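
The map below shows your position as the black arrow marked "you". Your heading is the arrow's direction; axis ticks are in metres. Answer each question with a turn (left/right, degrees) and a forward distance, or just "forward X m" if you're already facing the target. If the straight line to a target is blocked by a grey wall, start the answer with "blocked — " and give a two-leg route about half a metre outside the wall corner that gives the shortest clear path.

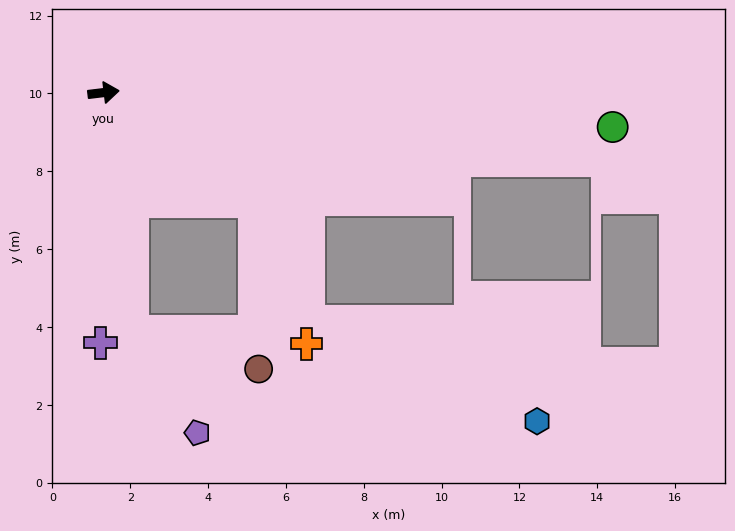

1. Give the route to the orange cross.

blocked — turn right 43°, forward 4.8 m, then turn right 34°, forward 3.9 m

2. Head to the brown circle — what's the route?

blocked — turn right 43°, forward 4.8 m, then turn right 53°, forward 4.3 m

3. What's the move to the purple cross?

turn right 98°, forward 6.4 m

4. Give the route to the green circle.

turn right 11°, forward 13.1 m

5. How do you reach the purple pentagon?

blocked — turn right 90°, forward 6.2 m, then turn left 26°, forward 3.1 m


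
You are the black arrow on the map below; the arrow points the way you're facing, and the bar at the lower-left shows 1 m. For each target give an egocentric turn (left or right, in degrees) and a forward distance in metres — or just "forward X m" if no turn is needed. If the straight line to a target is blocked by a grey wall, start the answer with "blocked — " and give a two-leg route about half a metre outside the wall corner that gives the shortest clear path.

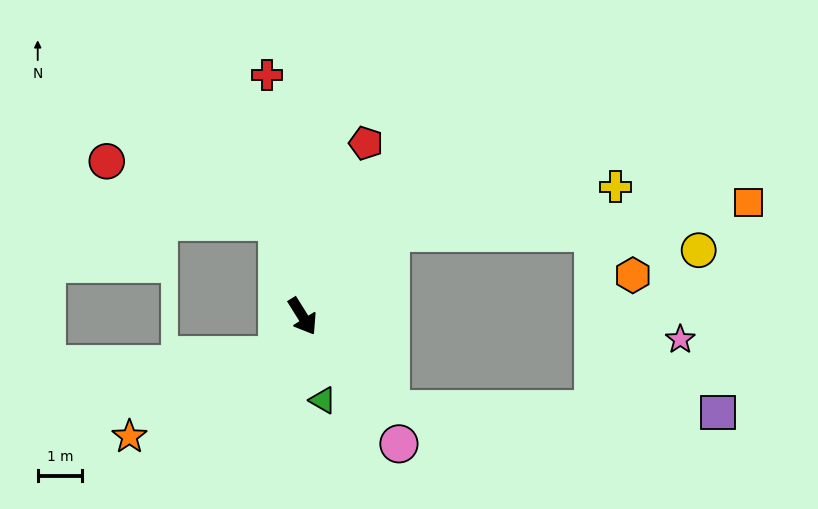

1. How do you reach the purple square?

blocked — turn left 12°, forward 2.9 m, then turn left 45°, forward 7.3 m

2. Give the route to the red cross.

turn left 156°, forward 5.5 m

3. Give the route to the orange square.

blocked — turn left 102°, forward 2.7 m, then turn right 39°, forward 8.0 m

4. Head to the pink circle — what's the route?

turn left 5°, forward 3.6 m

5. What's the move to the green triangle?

turn right 18°, forward 1.9 m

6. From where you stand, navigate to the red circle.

blocked — turn left 163°, forward 2.2 m, then turn left 56°, forward 4.1 m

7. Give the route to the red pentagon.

turn left 128°, forward 4.1 m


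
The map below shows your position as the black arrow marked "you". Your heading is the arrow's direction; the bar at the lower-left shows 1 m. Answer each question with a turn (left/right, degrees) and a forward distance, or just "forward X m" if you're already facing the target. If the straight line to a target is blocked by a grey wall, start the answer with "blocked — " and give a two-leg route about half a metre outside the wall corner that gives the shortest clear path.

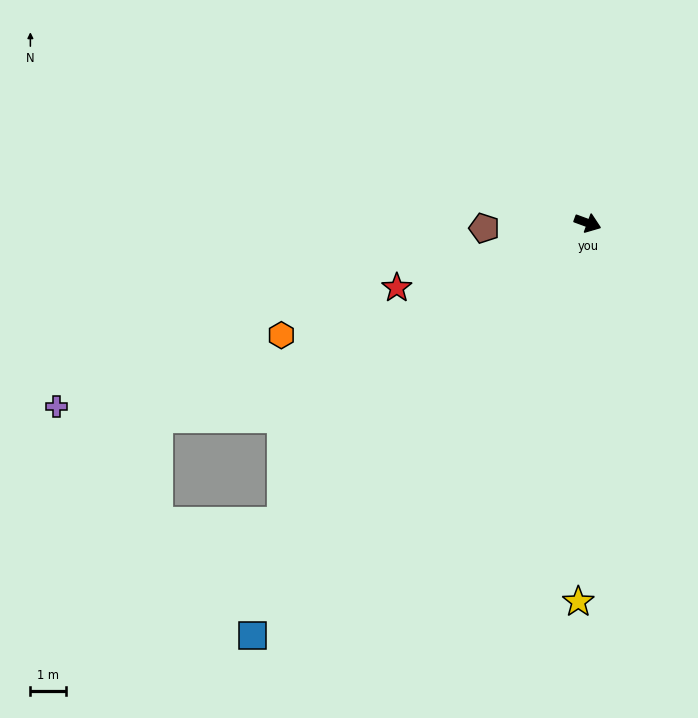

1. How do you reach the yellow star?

turn right 71°, forward 10.8 m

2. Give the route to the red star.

turn right 141°, forward 5.7 m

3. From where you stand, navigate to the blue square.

turn right 109°, forward 15.1 m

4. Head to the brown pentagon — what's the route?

turn right 157°, forward 2.9 m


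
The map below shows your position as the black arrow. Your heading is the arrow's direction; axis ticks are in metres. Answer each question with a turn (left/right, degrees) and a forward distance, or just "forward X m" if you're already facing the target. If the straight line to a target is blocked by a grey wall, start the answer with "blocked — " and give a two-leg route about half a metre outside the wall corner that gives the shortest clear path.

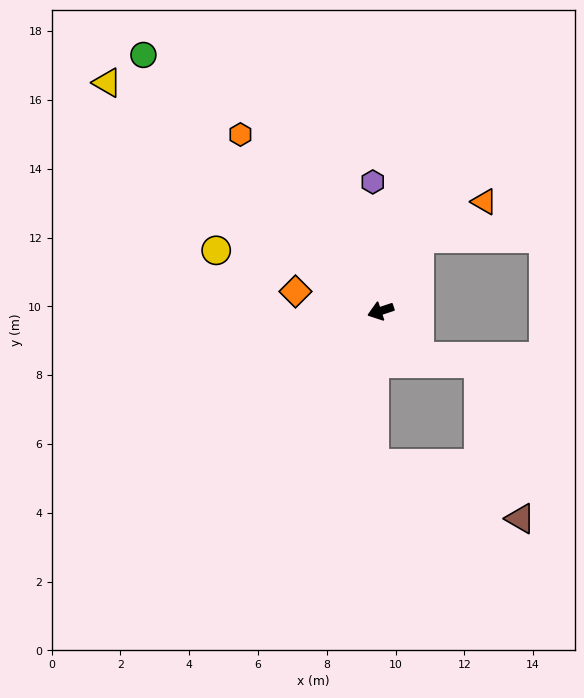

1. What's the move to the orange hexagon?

turn right 70°, forward 6.6 m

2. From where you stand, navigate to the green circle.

turn right 66°, forward 10.1 m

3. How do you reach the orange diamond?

turn right 31°, forward 2.5 m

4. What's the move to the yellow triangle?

turn right 58°, forward 10.4 m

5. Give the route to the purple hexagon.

turn right 105°, forward 3.8 m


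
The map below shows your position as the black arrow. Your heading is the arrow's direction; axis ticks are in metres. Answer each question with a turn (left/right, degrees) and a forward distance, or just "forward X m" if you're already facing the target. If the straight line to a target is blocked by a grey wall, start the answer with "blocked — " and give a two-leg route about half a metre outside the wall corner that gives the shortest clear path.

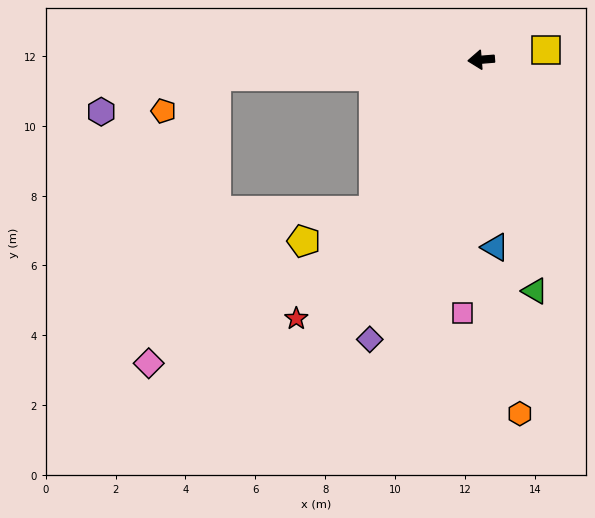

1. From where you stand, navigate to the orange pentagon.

blocked — forward 7.6 m, then turn left 28°, forward 1.8 m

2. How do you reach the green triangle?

turn left 98°, forward 6.8 m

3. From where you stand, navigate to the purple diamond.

turn left 64°, forward 8.6 m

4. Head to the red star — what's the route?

turn left 50°, forward 9.1 m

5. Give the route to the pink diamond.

blocked — forward 7.6 m, then turn left 72°, forward 8.4 m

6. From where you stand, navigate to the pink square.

turn left 81°, forward 7.3 m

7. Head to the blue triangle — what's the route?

turn left 90°, forward 5.4 m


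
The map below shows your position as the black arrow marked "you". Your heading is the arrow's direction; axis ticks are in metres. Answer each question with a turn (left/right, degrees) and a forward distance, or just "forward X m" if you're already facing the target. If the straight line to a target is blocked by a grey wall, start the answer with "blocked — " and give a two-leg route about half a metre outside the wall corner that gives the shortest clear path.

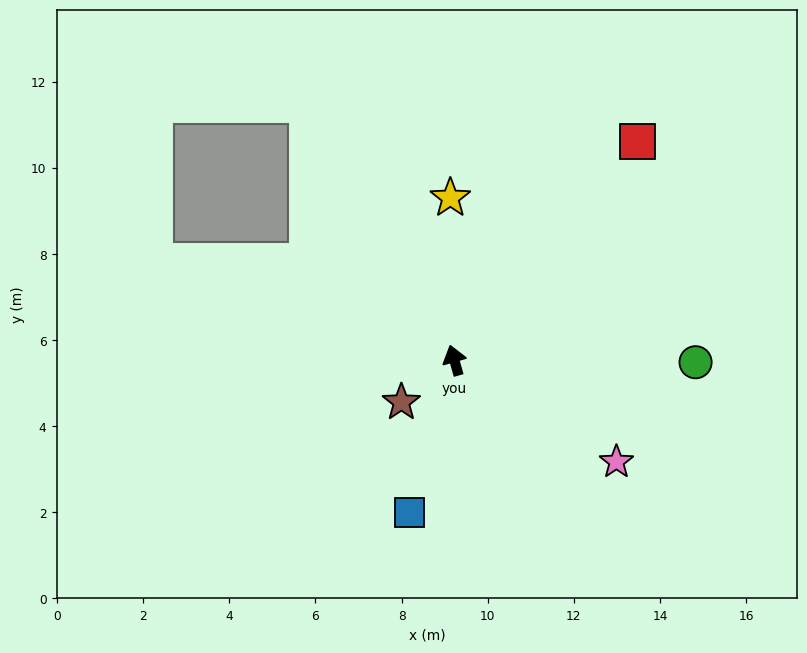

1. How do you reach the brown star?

turn left 113°, forward 1.6 m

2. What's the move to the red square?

turn right 56°, forward 6.6 m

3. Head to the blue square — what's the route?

turn left 148°, forward 3.7 m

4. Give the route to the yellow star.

turn right 14°, forward 3.8 m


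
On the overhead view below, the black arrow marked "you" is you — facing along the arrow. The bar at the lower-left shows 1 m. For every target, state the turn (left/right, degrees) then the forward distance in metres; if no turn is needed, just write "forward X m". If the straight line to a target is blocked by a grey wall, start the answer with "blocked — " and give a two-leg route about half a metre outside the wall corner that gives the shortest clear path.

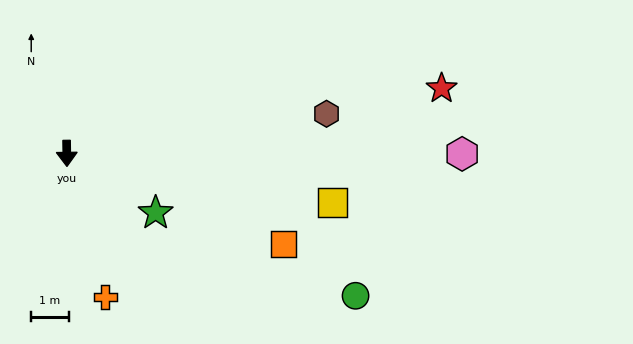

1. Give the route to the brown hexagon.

turn left 98°, forward 7.0 m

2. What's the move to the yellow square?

turn left 79°, forward 7.2 m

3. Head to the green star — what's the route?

turn left 55°, forward 2.9 m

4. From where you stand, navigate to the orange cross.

turn left 14°, forward 4.0 m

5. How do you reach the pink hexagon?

turn left 89°, forward 10.6 m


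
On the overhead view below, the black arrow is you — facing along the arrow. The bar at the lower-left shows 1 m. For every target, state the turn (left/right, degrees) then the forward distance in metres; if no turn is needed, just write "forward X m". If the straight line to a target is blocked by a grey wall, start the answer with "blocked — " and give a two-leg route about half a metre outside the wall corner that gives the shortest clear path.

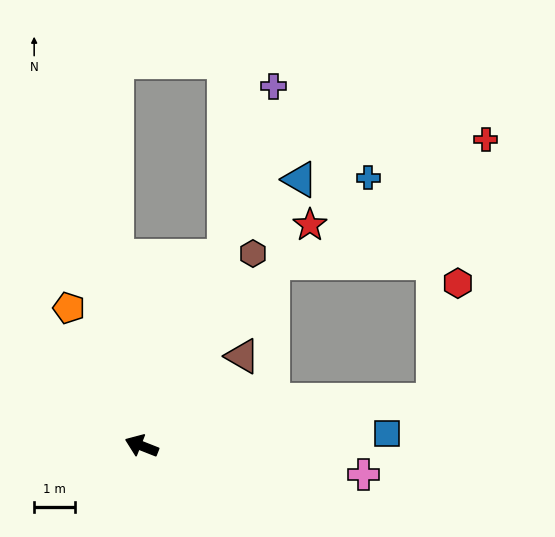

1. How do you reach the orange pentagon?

turn right 41°, forward 3.8 m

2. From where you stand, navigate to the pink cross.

turn right 166°, forward 5.4 m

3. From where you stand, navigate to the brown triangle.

turn right 117°, forward 3.3 m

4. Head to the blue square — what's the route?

turn right 156°, forward 6.0 m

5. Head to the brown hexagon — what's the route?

turn right 99°, forward 5.4 m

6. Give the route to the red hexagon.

blocked — turn right 150°, forward 7.2 m, then turn left 70°, forward 2.9 m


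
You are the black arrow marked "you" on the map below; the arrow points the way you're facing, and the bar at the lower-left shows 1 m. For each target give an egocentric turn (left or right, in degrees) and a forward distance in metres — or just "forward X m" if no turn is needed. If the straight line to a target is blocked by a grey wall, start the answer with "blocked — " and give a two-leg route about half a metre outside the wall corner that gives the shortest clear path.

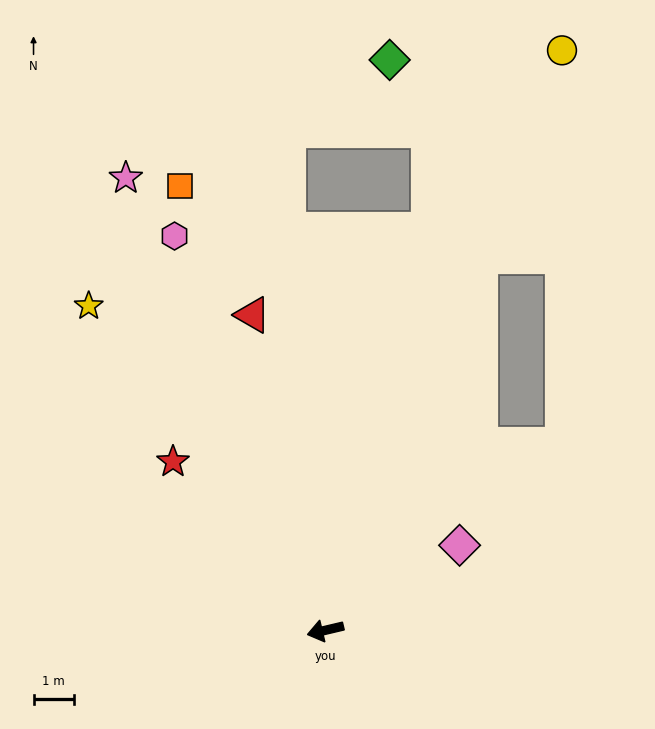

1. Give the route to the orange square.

turn right 85°, forward 11.7 m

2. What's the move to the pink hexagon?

turn right 82°, forward 10.5 m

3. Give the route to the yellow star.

turn right 67°, forward 10.0 m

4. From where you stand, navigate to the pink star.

turn right 80°, forward 12.3 m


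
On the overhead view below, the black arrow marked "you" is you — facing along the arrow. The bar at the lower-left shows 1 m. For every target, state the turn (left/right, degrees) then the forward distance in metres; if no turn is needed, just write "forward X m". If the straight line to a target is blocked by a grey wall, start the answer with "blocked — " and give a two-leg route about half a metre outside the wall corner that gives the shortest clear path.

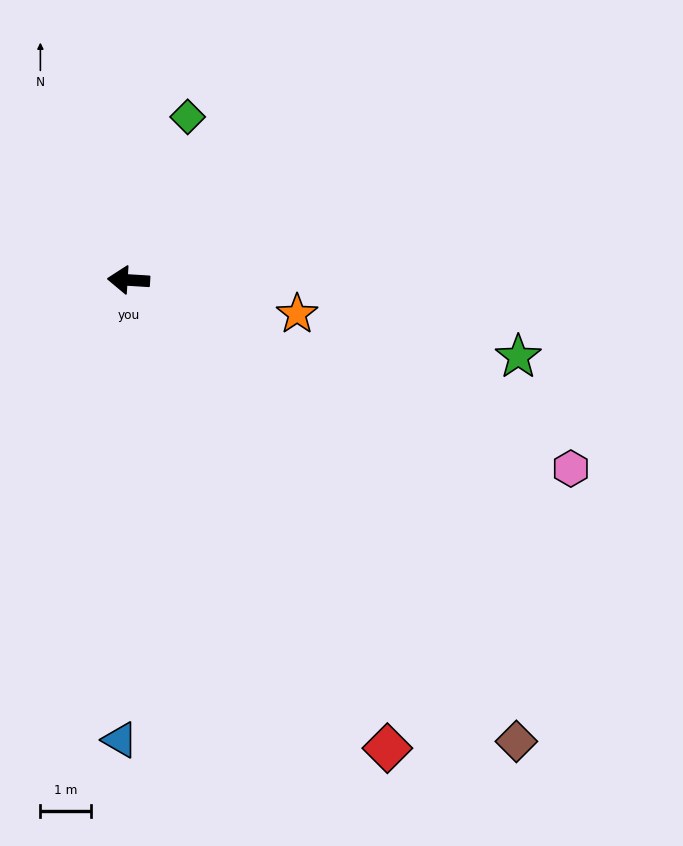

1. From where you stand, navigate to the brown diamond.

turn left 134°, forward 11.8 m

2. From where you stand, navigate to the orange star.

turn left 172°, forward 3.4 m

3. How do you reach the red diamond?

turn left 122°, forward 10.5 m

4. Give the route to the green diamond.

turn right 106°, forward 3.4 m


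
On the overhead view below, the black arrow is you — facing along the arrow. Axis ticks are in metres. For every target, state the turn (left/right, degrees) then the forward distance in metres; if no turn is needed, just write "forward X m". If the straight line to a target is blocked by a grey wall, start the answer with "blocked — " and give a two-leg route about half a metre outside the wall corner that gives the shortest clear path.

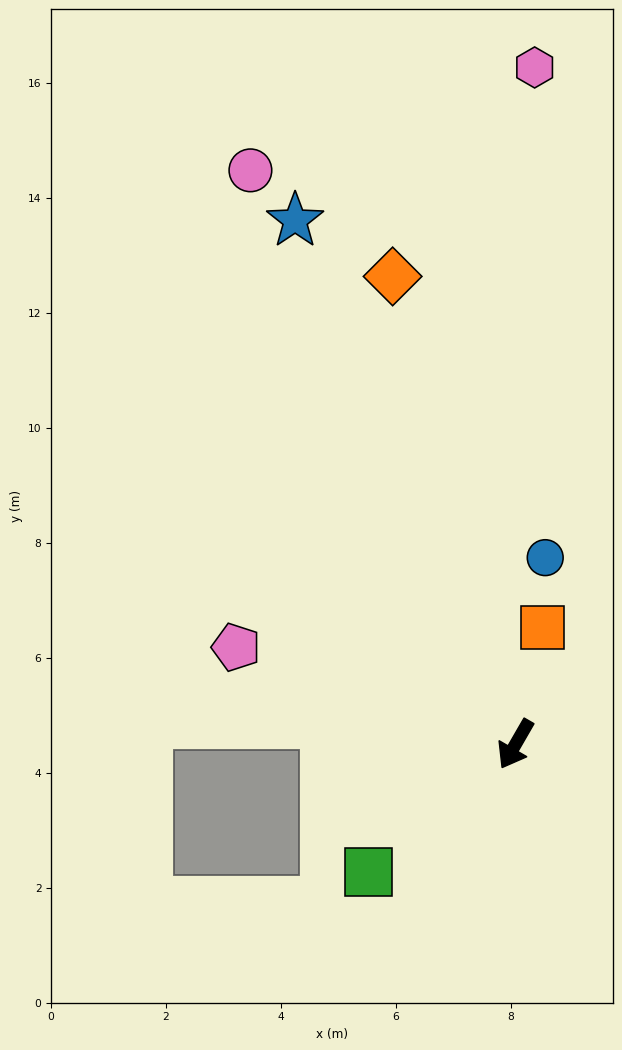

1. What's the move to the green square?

turn right 19°, forward 3.4 m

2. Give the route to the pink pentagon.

turn right 79°, forward 5.1 m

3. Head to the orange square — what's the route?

turn right 163°, forward 2.1 m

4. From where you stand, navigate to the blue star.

turn right 127°, forward 9.9 m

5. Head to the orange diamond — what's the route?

turn right 135°, forward 8.4 m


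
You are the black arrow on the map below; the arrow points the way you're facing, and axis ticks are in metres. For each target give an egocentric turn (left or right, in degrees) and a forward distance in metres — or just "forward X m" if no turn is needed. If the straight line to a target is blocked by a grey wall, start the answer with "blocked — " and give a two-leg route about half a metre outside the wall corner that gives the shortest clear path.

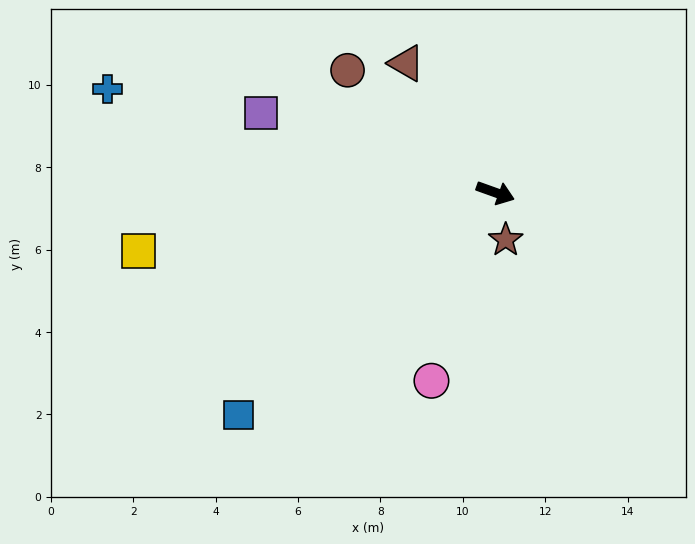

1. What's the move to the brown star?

turn right 58°, forward 1.2 m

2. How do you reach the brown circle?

turn left 160°, forward 4.7 m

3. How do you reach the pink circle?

turn right 89°, forward 4.8 m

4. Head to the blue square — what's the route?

turn right 119°, forward 8.3 m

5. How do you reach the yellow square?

turn right 151°, forward 8.8 m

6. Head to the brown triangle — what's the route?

turn left 144°, forward 3.8 m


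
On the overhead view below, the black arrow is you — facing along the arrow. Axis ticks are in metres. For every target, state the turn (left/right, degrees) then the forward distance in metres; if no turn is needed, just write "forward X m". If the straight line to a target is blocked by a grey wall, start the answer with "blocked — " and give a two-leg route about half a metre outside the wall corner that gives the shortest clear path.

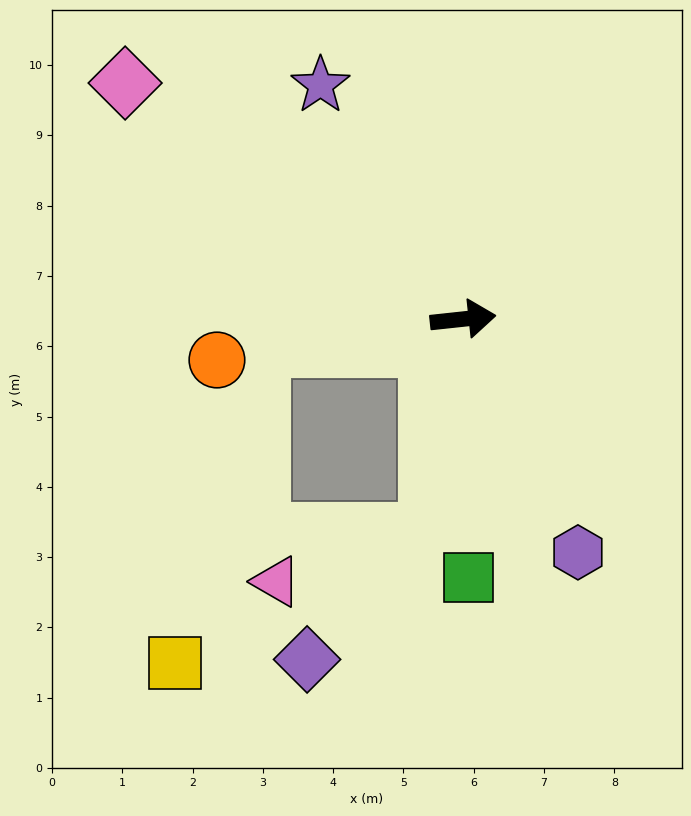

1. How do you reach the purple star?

turn left 115°, forward 3.9 m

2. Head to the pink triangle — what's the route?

blocked — turn right 105°, forward 3.1 m, then turn right 63°, forward 2.3 m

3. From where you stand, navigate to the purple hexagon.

turn right 70°, forward 3.7 m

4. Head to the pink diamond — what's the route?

turn left 139°, forward 5.9 m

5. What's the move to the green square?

turn right 95°, forward 3.7 m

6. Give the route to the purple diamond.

blocked — turn right 105°, forward 3.1 m, then turn right 35°, forward 2.5 m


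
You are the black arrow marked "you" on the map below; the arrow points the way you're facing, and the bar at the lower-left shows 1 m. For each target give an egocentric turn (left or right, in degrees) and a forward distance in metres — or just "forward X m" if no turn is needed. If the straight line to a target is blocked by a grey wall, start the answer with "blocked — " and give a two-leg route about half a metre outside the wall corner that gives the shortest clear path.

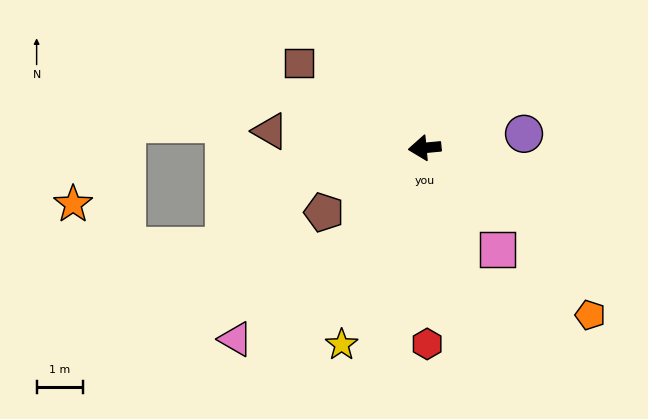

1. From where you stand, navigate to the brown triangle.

turn right 12°, forward 3.4 m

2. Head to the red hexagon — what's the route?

turn left 85°, forward 4.2 m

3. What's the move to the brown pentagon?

turn left 27°, forward 2.6 m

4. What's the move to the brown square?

turn right 39°, forward 3.3 m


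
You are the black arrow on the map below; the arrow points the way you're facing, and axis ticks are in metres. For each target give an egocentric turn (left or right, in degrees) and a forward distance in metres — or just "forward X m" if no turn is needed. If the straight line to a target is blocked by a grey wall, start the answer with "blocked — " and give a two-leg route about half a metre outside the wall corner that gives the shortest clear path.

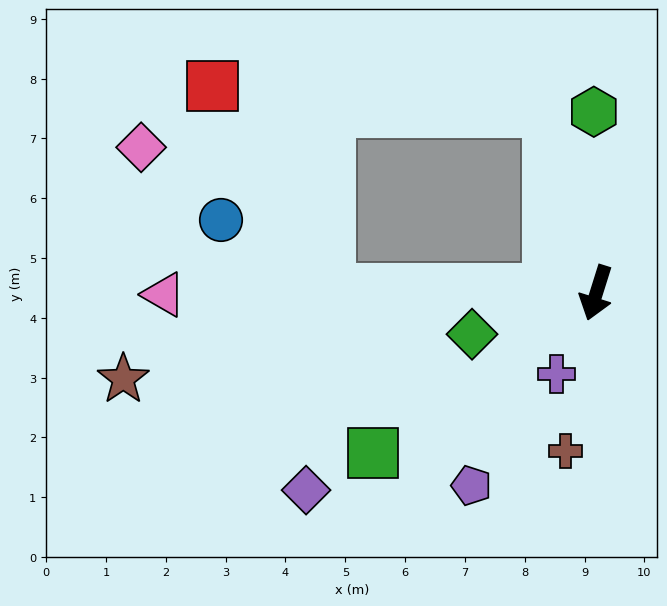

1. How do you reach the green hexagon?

turn right 162°, forward 3.0 m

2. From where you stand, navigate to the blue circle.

blocked — turn right 73°, forward 4.5 m, then turn right 32°, forward 2.2 m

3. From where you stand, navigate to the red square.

blocked — turn right 73°, forward 4.5 m, then turn right 60°, forward 3.9 m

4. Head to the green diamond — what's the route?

turn right 54°, forward 2.2 m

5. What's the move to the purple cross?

turn right 9°, forward 1.5 m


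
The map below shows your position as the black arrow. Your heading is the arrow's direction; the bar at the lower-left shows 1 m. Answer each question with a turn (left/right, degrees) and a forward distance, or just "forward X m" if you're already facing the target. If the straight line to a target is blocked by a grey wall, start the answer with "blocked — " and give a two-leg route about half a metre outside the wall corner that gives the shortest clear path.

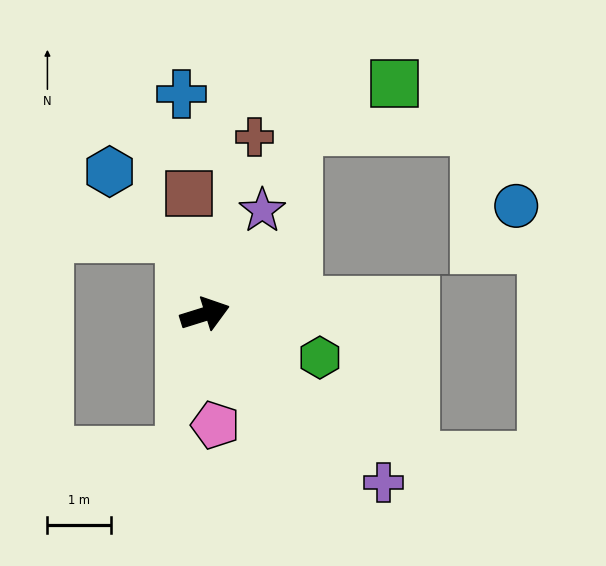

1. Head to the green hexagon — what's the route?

turn right 38°, forward 1.9 m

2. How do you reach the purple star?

turn left 44°, forward 1.9 m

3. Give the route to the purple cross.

turn right 61°, forward 3.9 m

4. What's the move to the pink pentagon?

turn right 102°, forward 1.8 m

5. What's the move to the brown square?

turn left 80°, forward 1.9 m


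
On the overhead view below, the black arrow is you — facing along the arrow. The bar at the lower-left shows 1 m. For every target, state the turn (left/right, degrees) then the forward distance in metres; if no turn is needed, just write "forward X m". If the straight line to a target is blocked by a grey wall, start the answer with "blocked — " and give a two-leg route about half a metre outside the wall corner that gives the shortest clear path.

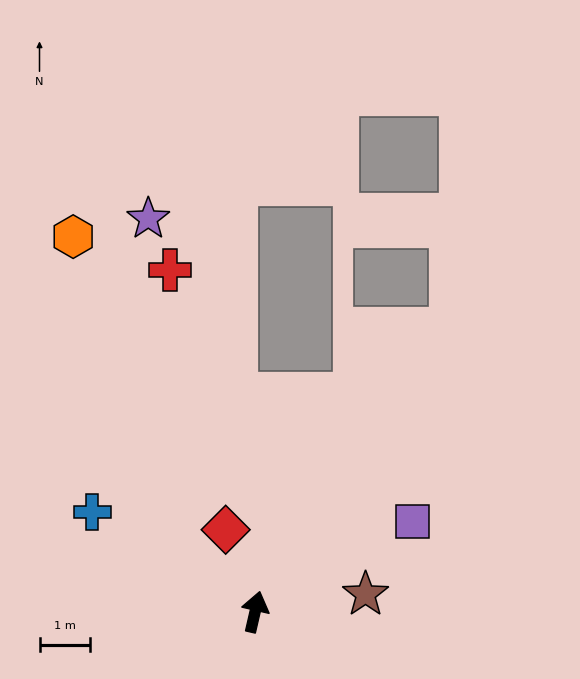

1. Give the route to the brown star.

turn right 68°, forward 2.2 m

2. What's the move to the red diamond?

turn left 33°, forward 1.7 m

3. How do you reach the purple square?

turn right 47°, forward 3.6 m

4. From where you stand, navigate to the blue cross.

turn left 71°, forward 3.8 m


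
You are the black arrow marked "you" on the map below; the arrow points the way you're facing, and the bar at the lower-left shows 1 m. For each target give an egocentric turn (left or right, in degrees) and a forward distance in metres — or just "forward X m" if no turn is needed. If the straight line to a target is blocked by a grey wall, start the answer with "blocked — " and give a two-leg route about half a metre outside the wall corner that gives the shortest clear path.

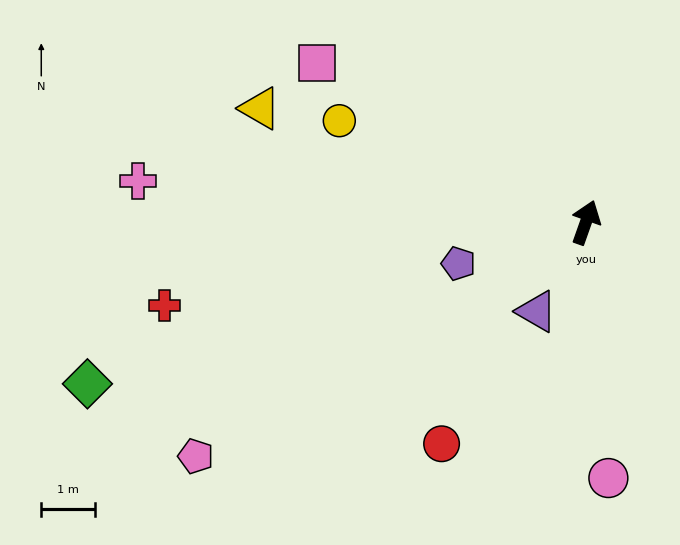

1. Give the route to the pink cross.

turn left 104°, forward 8.4 m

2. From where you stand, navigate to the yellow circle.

turn left 87°, forward 5.0 m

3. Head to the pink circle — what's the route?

turn right 155°, forward 4.8 m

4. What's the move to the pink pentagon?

turn left 140°, forward 8.5 m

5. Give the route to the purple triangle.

turn left 171°, forward 1.9 m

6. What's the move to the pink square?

turn left 79°, forward 5.8 m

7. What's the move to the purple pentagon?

turn left 127°, forward 2.5 m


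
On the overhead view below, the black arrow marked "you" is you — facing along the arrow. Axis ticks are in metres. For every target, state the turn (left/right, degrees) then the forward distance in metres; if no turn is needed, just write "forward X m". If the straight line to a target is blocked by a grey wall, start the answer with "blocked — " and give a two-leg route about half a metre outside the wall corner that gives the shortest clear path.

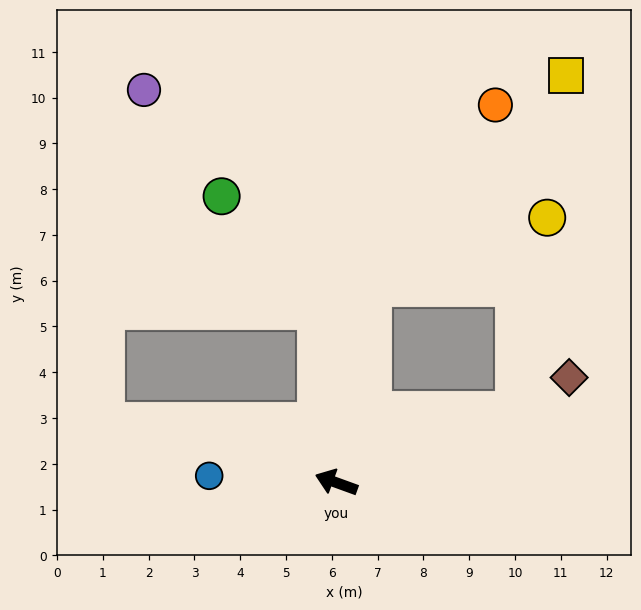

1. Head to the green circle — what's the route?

blocked — turn right 64°, forward 3.8 m, then turn left 34°, forward 3.2 m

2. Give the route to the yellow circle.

blocked — turn right 81°, forward 4.3 m, then turn right 57°, forward 4.1 m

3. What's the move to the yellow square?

blocked — turn right 81°, forward 4.3 m, then turn right 31°, forward 6.3 m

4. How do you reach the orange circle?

blocked — turn right 81°, forward 4.3 m, then turn right 23°, forward 4.8 m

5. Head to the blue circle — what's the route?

turn left 17°, forward 2.8 m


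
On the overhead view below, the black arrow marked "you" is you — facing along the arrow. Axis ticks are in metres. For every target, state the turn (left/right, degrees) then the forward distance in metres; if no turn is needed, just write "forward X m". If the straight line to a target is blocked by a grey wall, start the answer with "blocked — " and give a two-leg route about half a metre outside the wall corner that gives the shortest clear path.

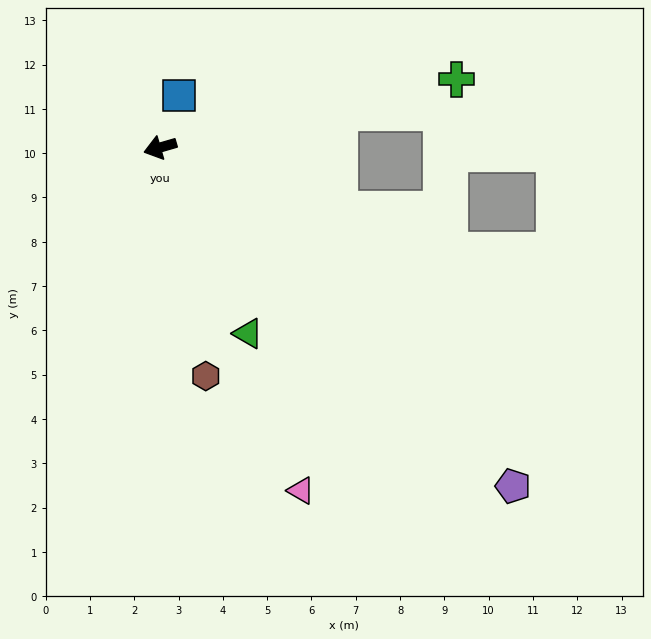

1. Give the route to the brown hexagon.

turn left 85°, forward 5.3 m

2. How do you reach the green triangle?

turn left 99°, forward 4.6 m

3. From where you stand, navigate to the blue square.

turn right 126°, forward 1.2 m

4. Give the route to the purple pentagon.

turn left 120°, forward 11.0 m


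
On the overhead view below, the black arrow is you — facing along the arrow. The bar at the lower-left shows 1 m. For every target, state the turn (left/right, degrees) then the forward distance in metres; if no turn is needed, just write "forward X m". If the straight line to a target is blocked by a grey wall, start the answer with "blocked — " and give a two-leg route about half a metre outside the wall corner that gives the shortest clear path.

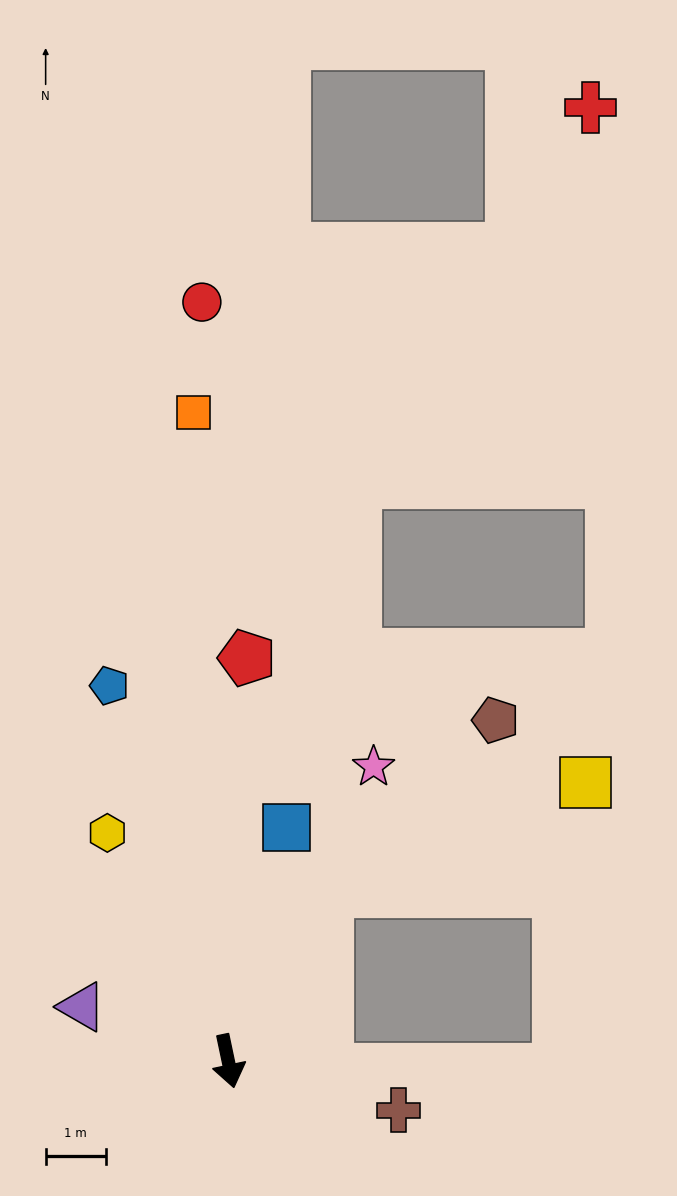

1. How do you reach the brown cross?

turn left 62°, forward 2.9 m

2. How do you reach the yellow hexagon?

turn right 164°, forward 4.3 m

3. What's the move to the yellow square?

blocked — turn left 138°, forward 3.3 m, then turn right 37°, forward 4.6 m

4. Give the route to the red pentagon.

turn left 165°, forward 6.7 m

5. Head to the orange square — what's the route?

turn left 171°, forward 10.8 m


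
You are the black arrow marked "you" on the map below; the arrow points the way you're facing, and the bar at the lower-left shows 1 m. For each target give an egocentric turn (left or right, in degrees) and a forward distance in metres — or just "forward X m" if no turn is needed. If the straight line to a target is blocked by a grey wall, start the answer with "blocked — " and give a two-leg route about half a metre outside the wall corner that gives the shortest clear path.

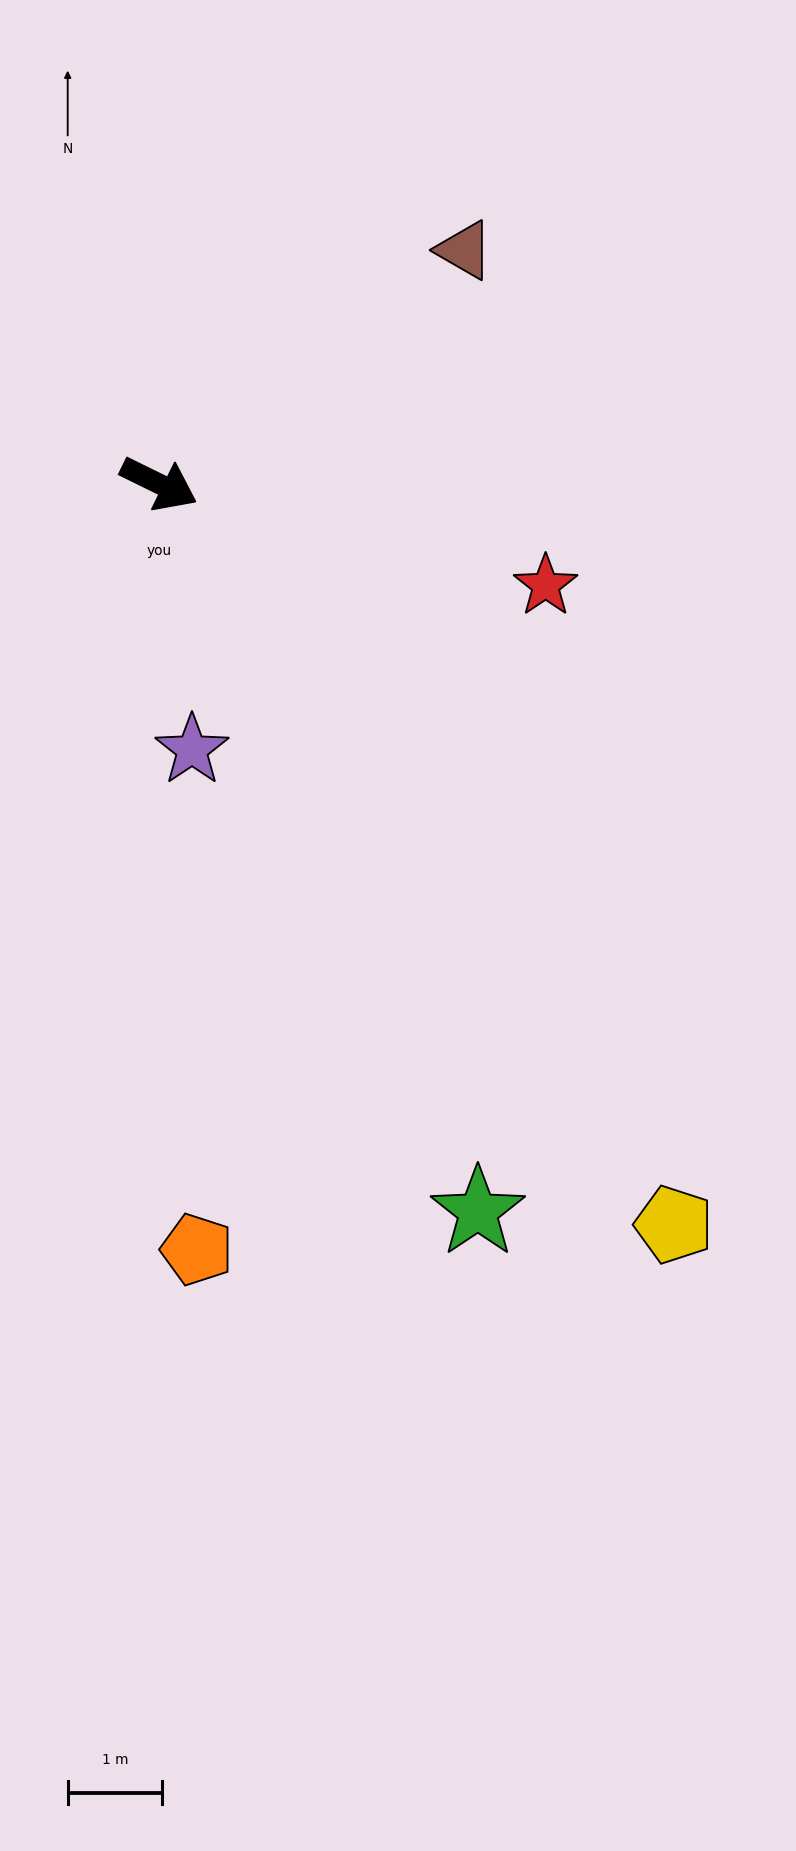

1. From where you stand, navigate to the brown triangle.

turn left 64°, forward 4.1 m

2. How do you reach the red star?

turn left 11°, forward 4.2 m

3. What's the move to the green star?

turn right 40°, forward 8.4 m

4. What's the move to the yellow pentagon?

turn right 29°, forward 9.5 m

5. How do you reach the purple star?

turn right 57°, forward 2.8 m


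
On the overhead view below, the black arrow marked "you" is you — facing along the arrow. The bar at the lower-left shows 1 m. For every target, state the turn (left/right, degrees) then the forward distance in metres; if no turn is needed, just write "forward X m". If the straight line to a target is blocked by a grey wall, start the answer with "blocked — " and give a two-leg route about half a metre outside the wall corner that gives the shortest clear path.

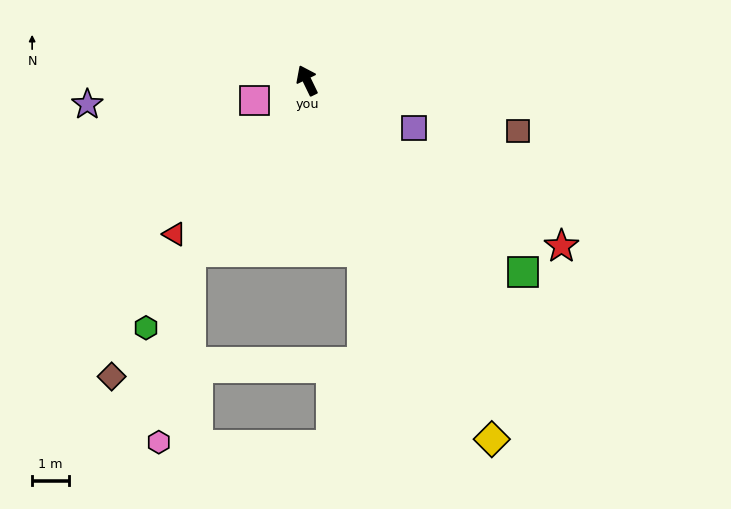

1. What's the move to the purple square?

turn right 140°, forward 3.2 m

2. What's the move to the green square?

turn right 157°, forward 7.9 m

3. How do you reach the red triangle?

turn left 113°, forward 5.5 m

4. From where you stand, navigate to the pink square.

turn left 85°, forward 1.5 m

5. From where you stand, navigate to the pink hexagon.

blocked — turn left 120°, forward 5.6 m, then turn left 25°, forward 5.3 m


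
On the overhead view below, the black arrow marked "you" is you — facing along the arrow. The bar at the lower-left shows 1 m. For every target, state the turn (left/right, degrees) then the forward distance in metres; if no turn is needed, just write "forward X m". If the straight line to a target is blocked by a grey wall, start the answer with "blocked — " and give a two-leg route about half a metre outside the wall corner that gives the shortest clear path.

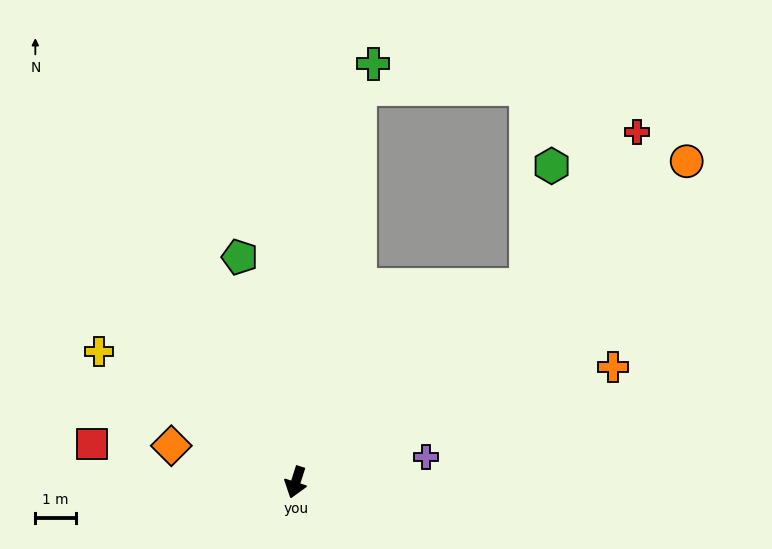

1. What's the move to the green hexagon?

blocked — turn left 148°, forward 7.5 m, then turn left 38°, forward 3.0 m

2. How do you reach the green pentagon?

turn right 148°, forward 5.7 m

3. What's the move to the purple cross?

turn left 119°, forward 3.3 m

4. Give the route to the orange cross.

turn left 128°, forward 8.3 m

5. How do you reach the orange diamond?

turn right 89°, forward 3.2 m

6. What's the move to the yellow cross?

turn right 106°, forward 5.8 m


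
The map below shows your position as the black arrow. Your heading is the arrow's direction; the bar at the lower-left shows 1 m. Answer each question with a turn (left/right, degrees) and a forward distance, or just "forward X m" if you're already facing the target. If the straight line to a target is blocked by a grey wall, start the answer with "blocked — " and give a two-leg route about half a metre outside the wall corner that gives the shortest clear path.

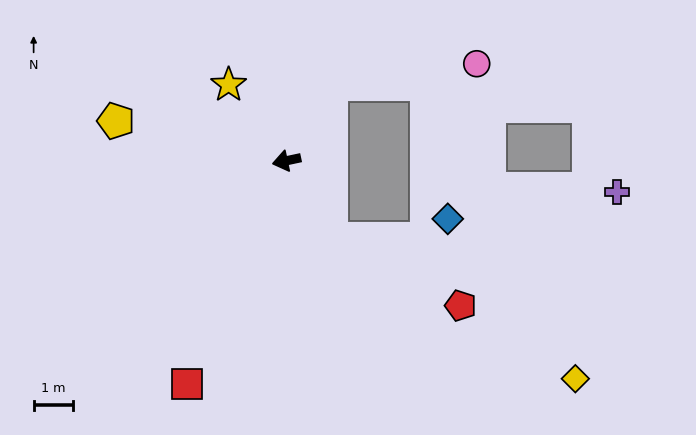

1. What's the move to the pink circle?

blocked — turn right 133°, forward 2.3 m, then turn right 51°, forward 3.8 m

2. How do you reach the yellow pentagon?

turn right 25°, forward 4.5 m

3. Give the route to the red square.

turn left 54°, forward 6.3 m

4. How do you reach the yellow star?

turn right 65°, forward 2.4 m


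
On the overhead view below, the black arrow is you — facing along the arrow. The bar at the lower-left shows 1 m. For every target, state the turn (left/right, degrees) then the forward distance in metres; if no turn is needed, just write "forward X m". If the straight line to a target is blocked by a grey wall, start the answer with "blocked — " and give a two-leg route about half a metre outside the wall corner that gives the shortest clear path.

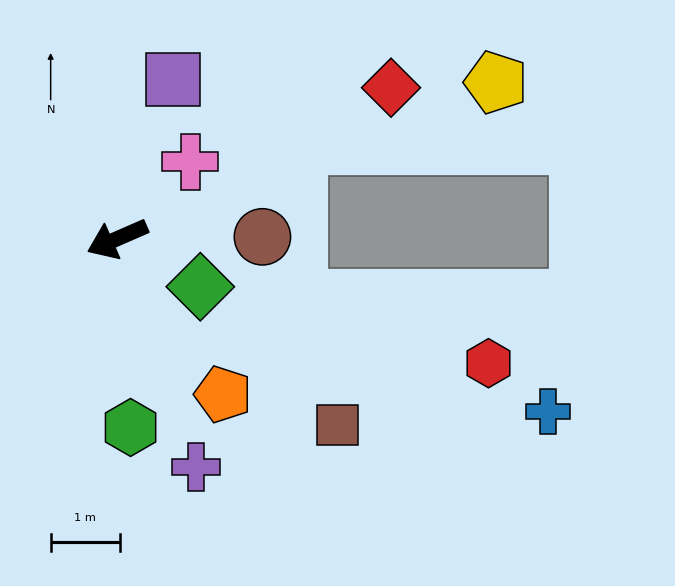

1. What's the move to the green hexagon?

turn left 70°, forward 2.7 m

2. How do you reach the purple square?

turn right 133°, forward 2.4 m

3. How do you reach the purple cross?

turn left 86°, forward 3.5 m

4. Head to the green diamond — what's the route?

turn left 126°, forward 1.4 m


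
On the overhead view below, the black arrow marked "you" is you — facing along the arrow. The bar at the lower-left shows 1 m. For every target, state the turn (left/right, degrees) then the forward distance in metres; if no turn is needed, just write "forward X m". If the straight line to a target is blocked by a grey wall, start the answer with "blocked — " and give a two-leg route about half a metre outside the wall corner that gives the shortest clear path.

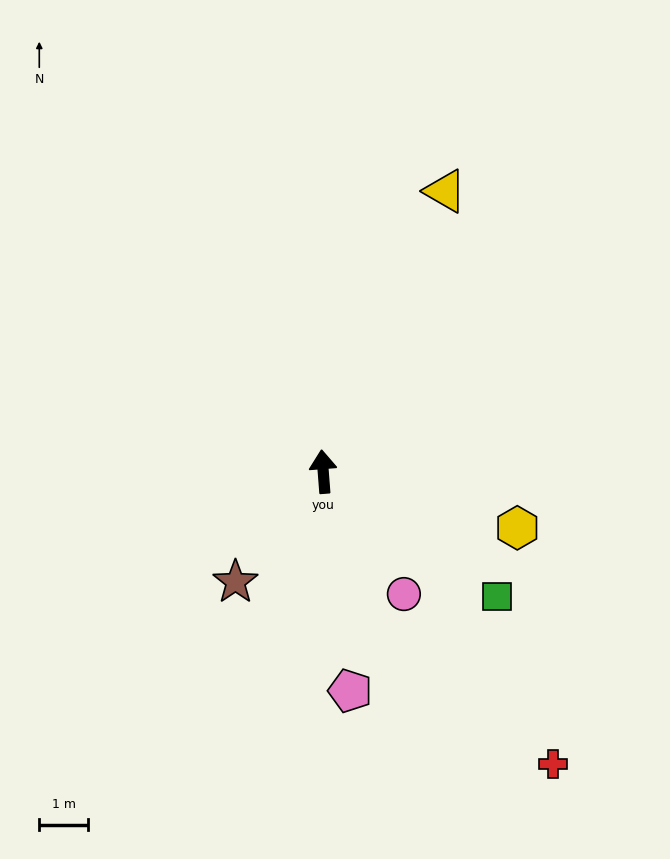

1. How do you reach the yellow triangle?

turn right 28°, forward 6.3 m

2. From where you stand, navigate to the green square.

turn right 130°, forward 4.4 m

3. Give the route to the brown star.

turn left 137°, forward 2.9 m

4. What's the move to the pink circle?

turn right 151°, forward 3.0 m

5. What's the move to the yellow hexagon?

turn right 111°, forward 4.1 m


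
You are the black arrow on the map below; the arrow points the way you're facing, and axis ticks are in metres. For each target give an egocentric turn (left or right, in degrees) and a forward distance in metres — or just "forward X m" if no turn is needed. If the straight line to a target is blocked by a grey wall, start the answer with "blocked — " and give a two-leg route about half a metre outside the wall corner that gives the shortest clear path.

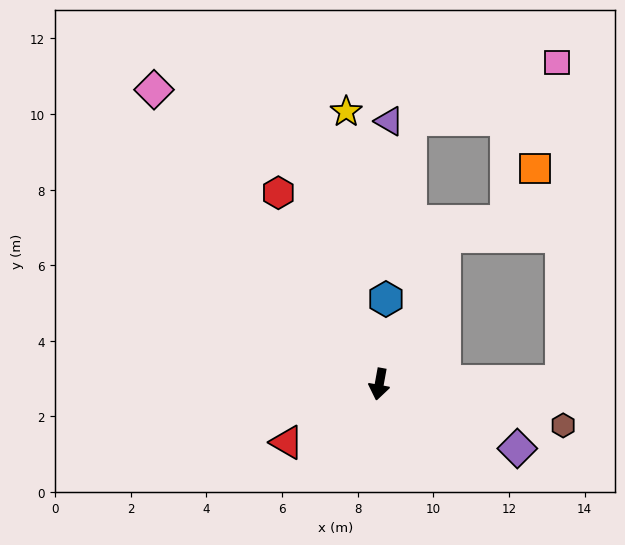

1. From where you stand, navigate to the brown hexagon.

turn left 88°, forward 5.0 m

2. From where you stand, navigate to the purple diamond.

turn left 75°, forward 4.0 m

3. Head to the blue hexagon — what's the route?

turn right 174°, forward 2.3 m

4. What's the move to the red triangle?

turn right 48°, forward 2.9 m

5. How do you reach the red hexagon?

turn right 142°, forward 5.7 m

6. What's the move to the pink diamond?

turn right 132°, forward 9.8 m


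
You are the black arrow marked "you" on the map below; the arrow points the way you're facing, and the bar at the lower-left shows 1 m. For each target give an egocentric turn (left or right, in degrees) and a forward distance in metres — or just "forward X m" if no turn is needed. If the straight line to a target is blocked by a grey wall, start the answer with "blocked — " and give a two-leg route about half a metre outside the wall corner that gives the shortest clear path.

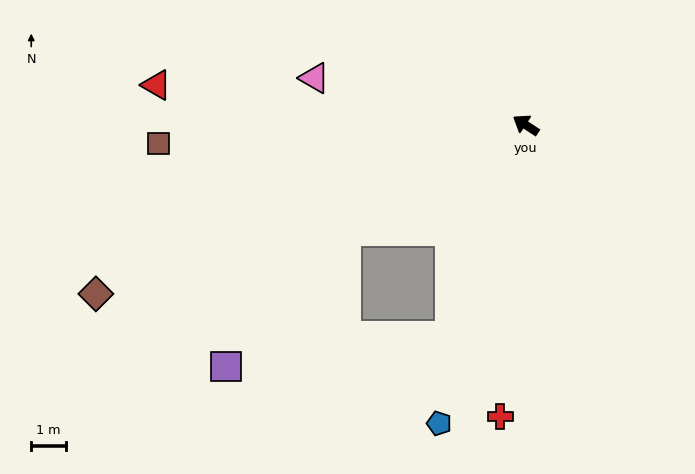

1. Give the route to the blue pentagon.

turn left 107°, forward 8.9 m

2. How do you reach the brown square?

turn left 36°, forward 10.5 m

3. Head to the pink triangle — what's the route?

turn left 21°, forward 6.2 m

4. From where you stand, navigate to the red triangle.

turn left 27°, forward 10.6 m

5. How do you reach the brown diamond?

turn left 55°, forward 13.2 m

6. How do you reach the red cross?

turn left 118°, forward 8.4 m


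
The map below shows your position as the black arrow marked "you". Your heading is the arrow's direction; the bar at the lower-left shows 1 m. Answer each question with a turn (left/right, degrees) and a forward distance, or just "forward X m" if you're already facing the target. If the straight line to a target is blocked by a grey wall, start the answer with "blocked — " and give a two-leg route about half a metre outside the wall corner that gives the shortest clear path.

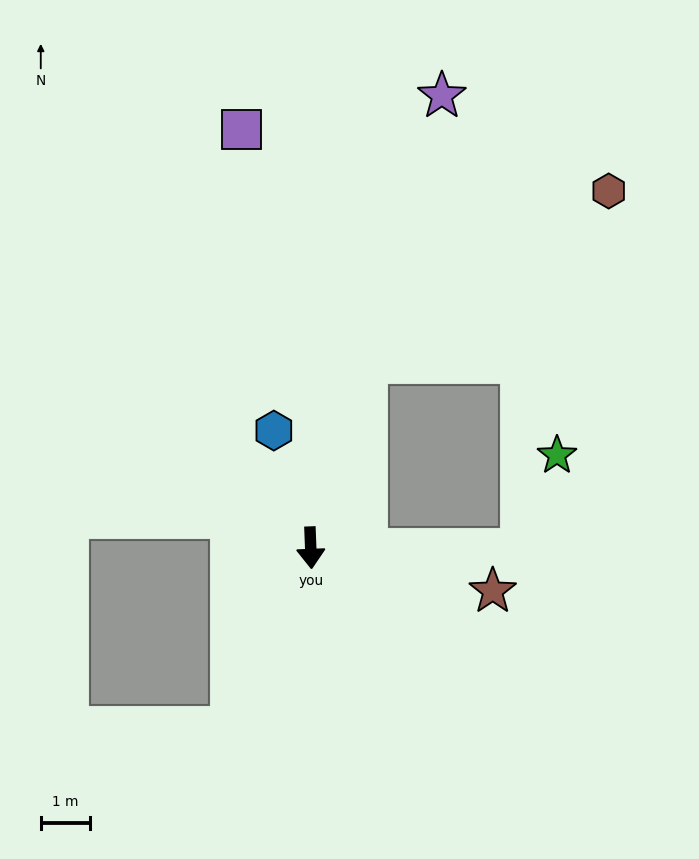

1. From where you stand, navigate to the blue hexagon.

turn right 165°, forward 2.5 m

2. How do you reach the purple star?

turn left 162°, forward 9.5 m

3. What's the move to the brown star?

turn left 74°, forward 3.8 m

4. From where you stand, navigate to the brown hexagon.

blocked — turn left 161°, forward 3.9 m, then turn right 38°, forward 6.0 m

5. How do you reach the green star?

blocked — turn left 87°, forward 4.2 m, then turn left 70°, forward 2.0 m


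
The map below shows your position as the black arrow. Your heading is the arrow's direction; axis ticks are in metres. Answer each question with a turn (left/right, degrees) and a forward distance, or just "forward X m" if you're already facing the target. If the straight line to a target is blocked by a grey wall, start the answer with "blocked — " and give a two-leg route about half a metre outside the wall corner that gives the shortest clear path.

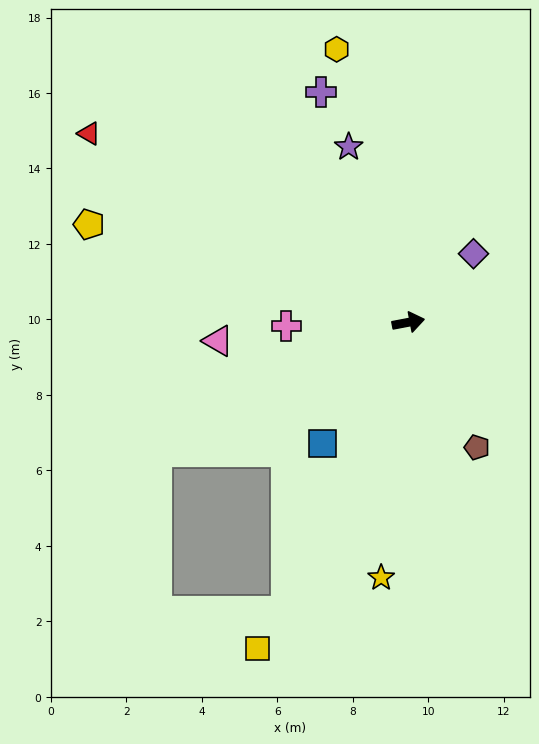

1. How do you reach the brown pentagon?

turn right 72°, forward 3.8 m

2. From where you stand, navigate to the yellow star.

turn right 107°, forward 6.8 m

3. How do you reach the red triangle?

turn left 139°, forward 9.8 m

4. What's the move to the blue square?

turn right 136°, forward 3.9 m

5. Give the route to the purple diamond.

turn left 36°, forward 2.5 m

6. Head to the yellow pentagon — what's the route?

turn left 152°, forward 8.8 m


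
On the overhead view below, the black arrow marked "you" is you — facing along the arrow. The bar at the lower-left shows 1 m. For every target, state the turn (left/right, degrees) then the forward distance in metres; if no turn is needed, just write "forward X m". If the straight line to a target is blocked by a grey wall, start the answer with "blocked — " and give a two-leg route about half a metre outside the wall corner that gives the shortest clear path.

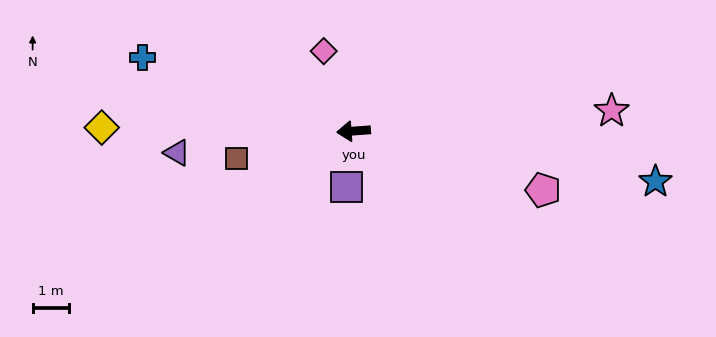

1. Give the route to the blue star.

turn left 166°, forward 8.3 m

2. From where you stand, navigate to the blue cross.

turn right 23°, forward 6.1 m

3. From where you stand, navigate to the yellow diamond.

turn right 5°, forward 6.9 m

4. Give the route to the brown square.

turn left 9°, forward 3.3 m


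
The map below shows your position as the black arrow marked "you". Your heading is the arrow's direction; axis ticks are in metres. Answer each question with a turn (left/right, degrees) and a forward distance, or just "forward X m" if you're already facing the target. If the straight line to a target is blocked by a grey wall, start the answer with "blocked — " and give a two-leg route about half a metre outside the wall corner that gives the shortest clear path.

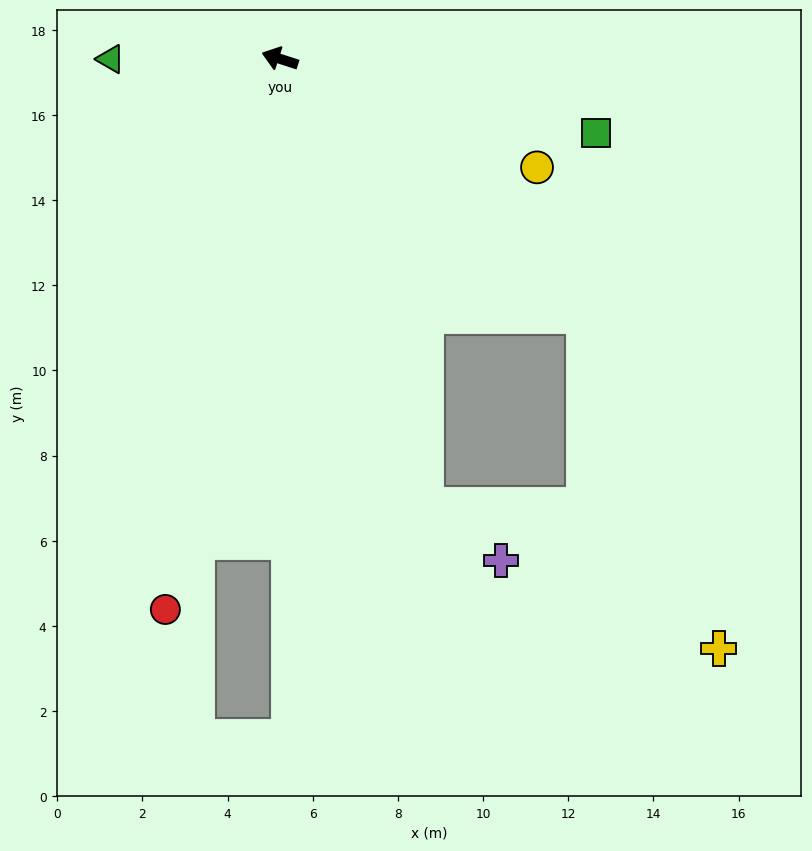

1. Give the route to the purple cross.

blocked — turn left 126°, forward 11.0 m, then turn left 36°, forward 2.2 m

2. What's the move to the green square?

turn right 175°, forward 7.6 m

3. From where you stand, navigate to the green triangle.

turn left 18°, forward 4.0 m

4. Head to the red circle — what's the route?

turn left 96°, forward 13.2 m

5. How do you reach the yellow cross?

blocked — turn left 158°, forward 9.4 m, then turn right 28°, forward 8.4 m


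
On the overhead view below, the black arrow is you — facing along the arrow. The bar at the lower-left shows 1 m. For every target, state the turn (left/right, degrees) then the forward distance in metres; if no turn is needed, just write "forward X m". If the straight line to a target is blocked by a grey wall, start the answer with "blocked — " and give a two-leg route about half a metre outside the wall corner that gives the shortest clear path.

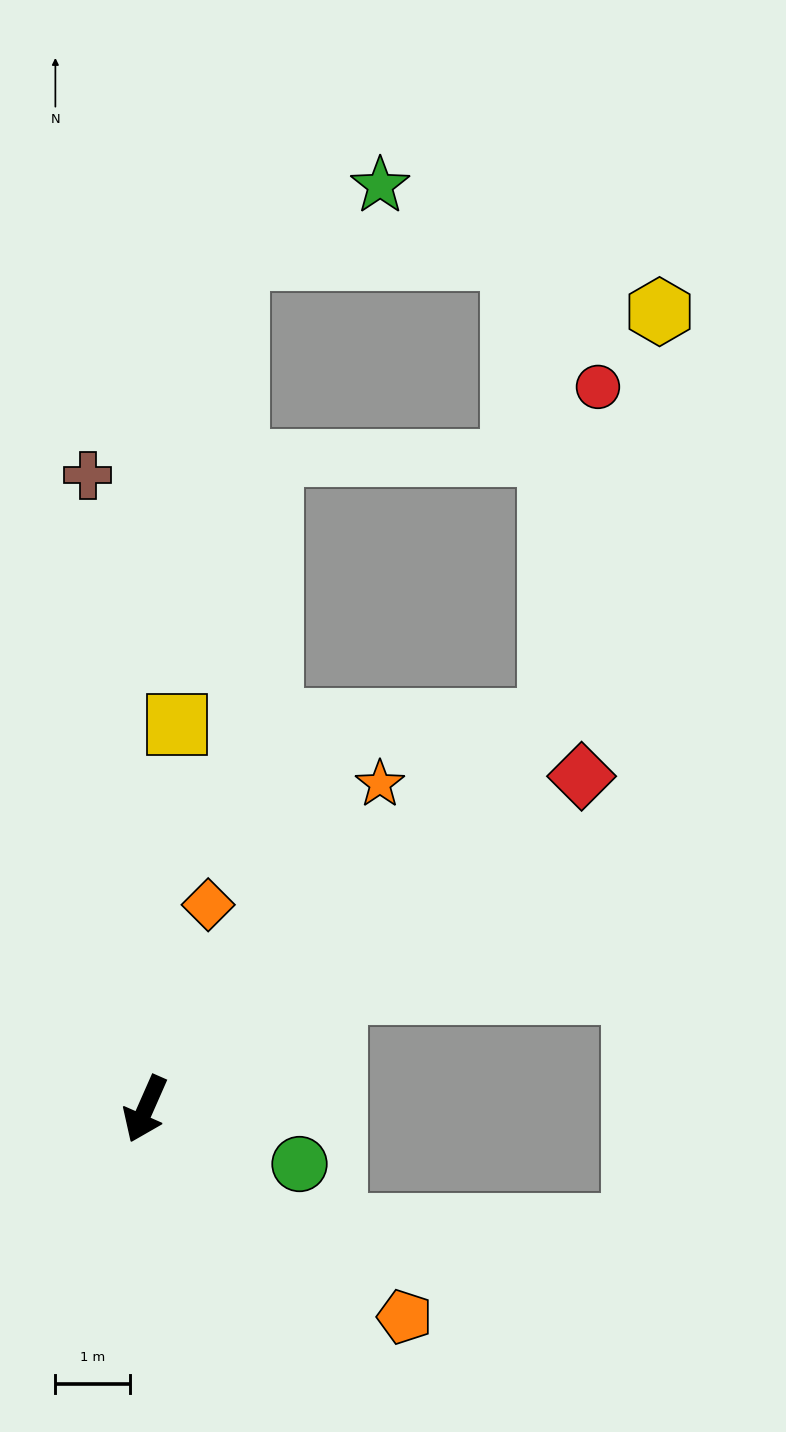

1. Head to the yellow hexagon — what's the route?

blocked — turn left 158°, forward 7.5 m, then turn left 31°, forward 5.7 m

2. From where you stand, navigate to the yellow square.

turn right 161°, forward 5.1 m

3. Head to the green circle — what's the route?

turn left 94°, forward 2.2 m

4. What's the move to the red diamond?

turn left 151°, forward 7.3 m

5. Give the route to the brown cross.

turn right 151°, forward 8.5 m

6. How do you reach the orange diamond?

turn right 173°, forward 2.9 m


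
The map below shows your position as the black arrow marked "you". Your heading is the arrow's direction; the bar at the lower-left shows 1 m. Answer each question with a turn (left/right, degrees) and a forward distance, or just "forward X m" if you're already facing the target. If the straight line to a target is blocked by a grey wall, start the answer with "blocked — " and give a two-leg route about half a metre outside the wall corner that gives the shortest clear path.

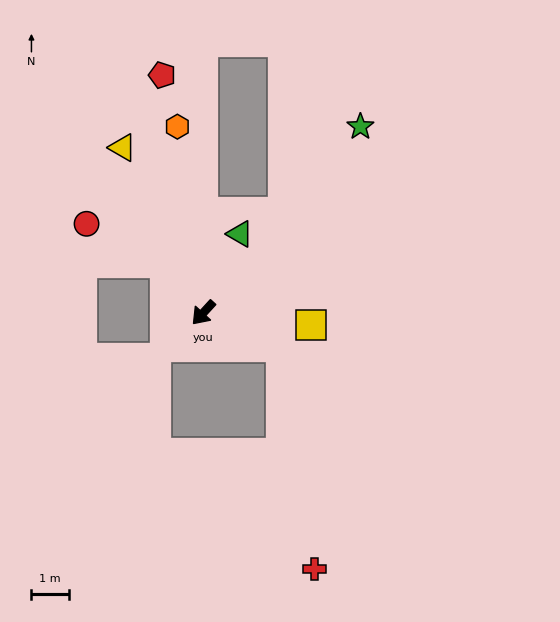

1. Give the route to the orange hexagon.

turn right 130°, forward 5.0 m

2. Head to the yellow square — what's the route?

turn left 126°, forward 2.9 m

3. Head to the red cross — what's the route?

blocked — turn left 109°, forward 2.3 m, then turn right 58°, forward 6.0 m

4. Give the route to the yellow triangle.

turn right 111°, forward 4.9 m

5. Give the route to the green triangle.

turn right 162°, forward 2.3 m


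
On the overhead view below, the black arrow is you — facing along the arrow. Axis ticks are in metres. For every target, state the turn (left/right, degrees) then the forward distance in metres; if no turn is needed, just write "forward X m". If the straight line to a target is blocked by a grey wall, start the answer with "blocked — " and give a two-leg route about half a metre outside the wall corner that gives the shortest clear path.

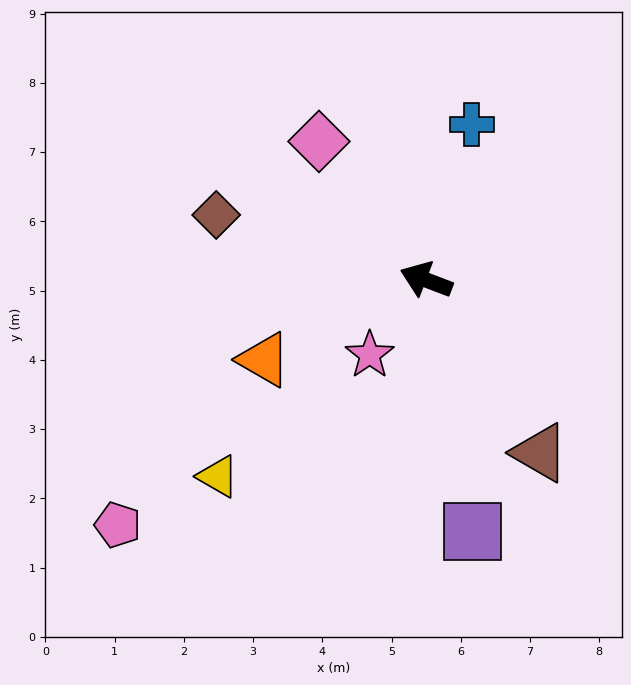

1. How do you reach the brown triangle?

turn left 144°, forward 3.0 m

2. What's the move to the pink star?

turn left 74°, forward 1.4 m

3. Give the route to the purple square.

turn left 121°, forward 3.7 m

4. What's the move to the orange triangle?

turn left 47°, forward 2.6 m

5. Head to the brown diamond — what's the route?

turn left 4°, forward 3.2 m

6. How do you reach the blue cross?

turn right 86°, forward 2.3 m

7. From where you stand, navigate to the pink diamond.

turn right 31°, forward 2.5 m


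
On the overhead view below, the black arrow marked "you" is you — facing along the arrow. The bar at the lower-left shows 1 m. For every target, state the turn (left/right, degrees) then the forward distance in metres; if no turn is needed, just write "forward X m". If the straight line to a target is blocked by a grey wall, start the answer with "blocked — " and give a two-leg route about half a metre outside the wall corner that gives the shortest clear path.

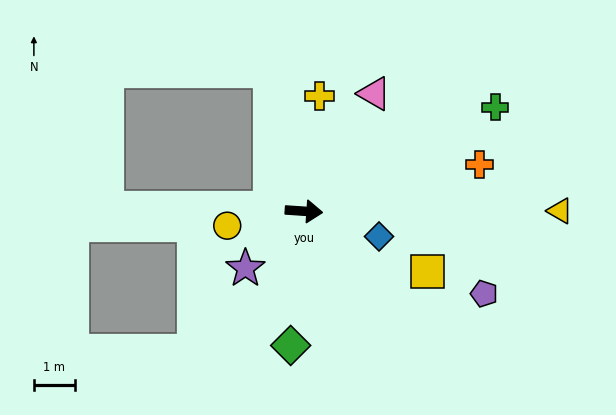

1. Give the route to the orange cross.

turn left 19°, forward 4.4 m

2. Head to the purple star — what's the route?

turn right 132°, forward 2.0 m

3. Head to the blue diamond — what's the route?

turn right 15°, forward 1.9 m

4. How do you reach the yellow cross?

turn left 86°, forward 2.8 m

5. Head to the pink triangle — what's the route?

turn left 63°, forward 3.3 m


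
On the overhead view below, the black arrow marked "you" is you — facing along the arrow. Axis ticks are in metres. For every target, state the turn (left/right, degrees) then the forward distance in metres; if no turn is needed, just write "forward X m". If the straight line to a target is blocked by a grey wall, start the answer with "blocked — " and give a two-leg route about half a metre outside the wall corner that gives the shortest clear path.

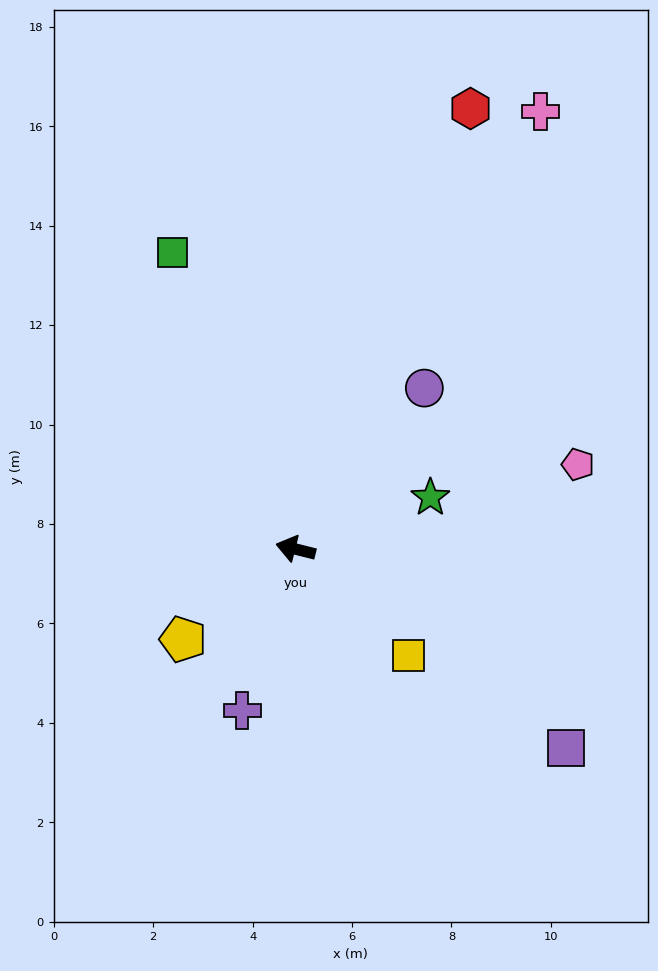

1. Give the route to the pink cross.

turn right 105°, forward 10.1 m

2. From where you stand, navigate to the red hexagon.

turn right 98°, forward 9.5 m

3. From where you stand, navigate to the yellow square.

turn left 151°, forward 3.1 m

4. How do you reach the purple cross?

turn left 86°, forward 3.4 m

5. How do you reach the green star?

turn right 145°, forward 2.9 m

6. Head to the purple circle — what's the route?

turn right 115°, forward 4.1 m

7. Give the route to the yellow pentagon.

turn left 53°, forward 2.9 m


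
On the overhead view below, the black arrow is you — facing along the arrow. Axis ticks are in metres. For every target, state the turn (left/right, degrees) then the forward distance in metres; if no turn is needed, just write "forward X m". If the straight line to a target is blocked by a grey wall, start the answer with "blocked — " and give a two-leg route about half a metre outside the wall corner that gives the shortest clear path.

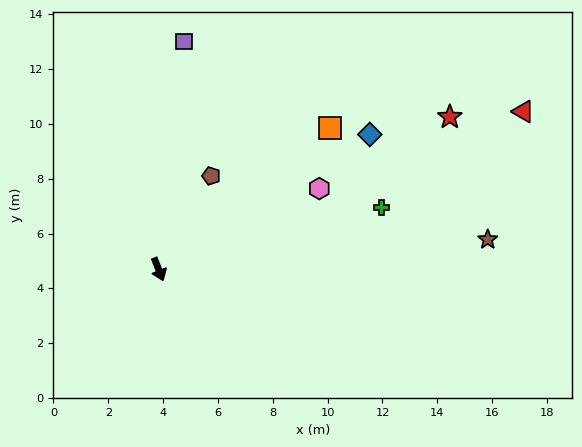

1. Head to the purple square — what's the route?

turn left 152°, forward 8.4 m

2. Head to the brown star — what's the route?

turn left 74°, forward 12.1 m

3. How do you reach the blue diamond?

turn left 101°, forward 9.1 m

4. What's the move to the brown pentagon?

turn left 129°, forward 3.9 m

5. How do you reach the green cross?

turn left 84°, forward 8.4 m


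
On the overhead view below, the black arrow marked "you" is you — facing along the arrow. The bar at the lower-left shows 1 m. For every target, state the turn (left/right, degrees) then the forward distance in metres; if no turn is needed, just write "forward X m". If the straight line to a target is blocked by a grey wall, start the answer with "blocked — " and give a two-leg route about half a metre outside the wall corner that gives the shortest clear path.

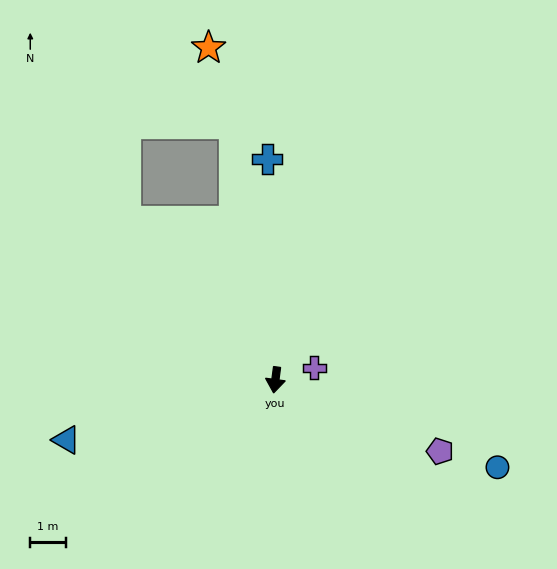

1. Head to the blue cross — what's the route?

turn right 170°, forward 6.2 m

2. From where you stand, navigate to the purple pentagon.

turn left 74°, forward 5.0 m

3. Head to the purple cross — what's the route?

turn left 115°, forward 1.1 m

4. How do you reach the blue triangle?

turn right 66°, forward 6.1 m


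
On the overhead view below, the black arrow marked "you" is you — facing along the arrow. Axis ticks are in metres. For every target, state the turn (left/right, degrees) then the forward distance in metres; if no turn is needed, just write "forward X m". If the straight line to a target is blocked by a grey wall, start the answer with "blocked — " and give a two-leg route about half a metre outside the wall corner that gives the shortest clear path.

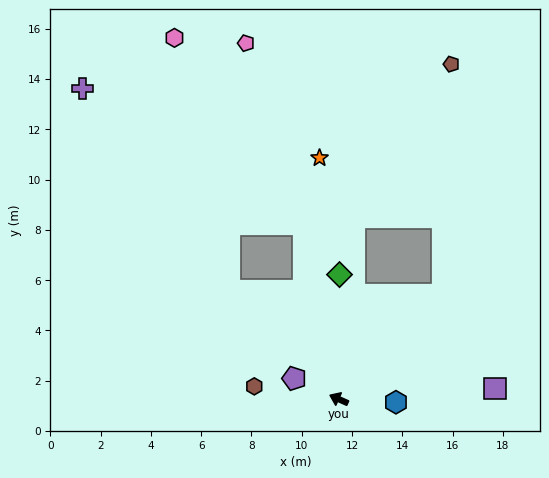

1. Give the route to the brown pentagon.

blocked — turn right 110°, forward 5.9 m, then turn left 42°, forward 9.2 m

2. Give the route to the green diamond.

turn right 66°, forward 5.0 m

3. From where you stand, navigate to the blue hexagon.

turn right 159°, forward 2.3 m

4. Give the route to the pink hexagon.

blocked — turn right 54°, forward 7.1 m, then turn left 23°, forward 9.0 m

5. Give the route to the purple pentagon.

forward 2.0 m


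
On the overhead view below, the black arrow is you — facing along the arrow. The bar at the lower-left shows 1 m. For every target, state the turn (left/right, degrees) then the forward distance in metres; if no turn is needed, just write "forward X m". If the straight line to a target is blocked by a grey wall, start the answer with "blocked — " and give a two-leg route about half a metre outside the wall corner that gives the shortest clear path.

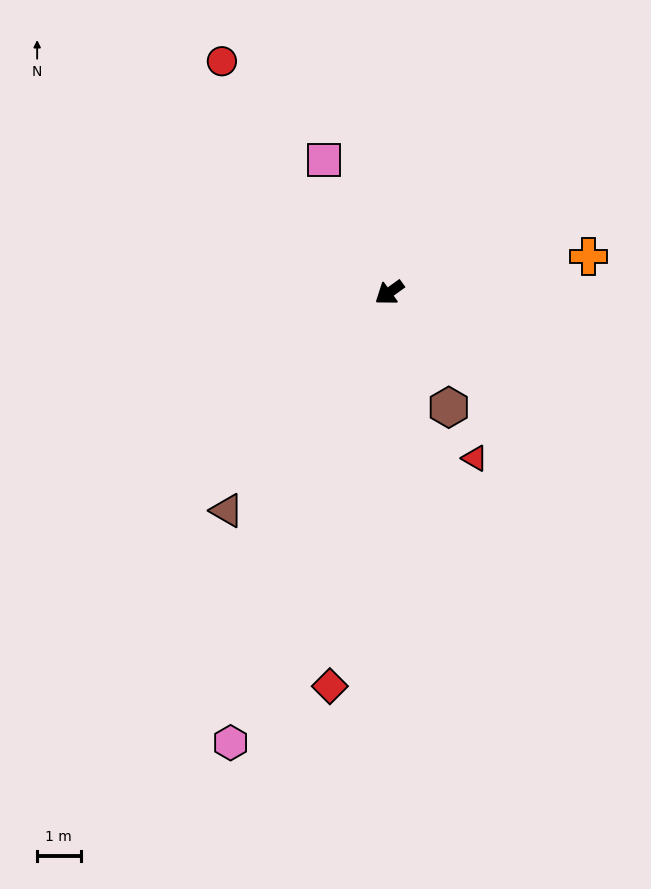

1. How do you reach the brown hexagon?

turn left 82°, forward 3.0 m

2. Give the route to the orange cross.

turn left 155°, forward 4.7 m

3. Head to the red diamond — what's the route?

turn left 46°, forward 9.2 m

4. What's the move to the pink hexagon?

turn left 35°, forward 11.0 m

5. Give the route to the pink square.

turn right 99°, forward 3.4 m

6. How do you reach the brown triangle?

turn left 18°, forward 6.3 m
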